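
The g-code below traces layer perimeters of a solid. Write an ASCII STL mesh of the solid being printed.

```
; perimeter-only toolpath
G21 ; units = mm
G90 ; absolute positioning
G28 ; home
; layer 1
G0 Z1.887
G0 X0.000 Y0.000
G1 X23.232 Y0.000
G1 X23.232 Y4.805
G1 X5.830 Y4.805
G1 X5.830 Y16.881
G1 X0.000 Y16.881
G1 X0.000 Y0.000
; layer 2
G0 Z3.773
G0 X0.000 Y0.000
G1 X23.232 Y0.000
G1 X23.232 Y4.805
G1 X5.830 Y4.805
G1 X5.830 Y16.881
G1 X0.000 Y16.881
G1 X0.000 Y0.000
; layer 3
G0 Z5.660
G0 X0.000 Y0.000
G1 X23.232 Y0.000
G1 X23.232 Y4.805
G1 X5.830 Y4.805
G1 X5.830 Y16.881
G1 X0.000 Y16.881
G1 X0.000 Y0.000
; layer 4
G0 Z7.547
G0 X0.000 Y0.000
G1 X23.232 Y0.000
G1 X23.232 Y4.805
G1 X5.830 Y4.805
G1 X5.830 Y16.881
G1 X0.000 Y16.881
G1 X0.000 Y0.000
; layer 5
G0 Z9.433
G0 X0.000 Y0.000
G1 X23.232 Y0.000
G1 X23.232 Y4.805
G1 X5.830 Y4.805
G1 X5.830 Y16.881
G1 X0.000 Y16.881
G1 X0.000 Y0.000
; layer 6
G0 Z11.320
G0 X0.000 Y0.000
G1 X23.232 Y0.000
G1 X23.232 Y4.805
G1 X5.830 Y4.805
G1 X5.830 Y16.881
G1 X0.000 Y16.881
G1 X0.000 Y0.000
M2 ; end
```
solid part
  facet normal 0.0000 0.0000 -1.0000
    outer loop
      vertex 23.232 4.805 0.000
      vertex 23.232 0.000 0.000
      vertex 0.000 0.000 0.000
    endloop
  endfacet
  facet normal 0.0000 0.0000 -1.0000
    outer loop
      vertex 5.830 4.805 0.000
      vertex 23.232 4.805 0.000
      vertex 0.000 0.000 0.000
    endloop
  endfacet
  facet normal 0.0000 0.0000 -1.0000
    outer loop
      vertex 5.830 16.881 0.000
      vertex 5.830 4.805 0.000
      vertex 0.000 0.000 0.000
    endloop
  endfacet
  facet normal 0.0000 0.0000 -1.0000
    outer loop
      vertex 0.000 16.881 0.000
      vertex 5.830 16.881 0.000
      vertex 0.000 0.000 0.000
    endloop
  endfacet
  facet normal 0.0000 0.0000 1.0000
    outer loop
      vertex 0.000 0.000 11.320
      vertex 23.232 0.000 11.320
      vertex 23.232 4.805 11.320
    endloop
  endfacet
  facet normal 0.0000 0.0000 1.0000
    outer loop
      vertex 0.000 0.000 11.320
      vertex 23.232 4.805 11.320
      vertex 5.830 4.805 11.320
    endloop
  endfacet
  facet normal 0.0000 0.0000 1.0000
    outer loop
      vertex 0.000 0.000 11.320
      vertex 5.830 4.805 11.320
      vertex 5.830 16.881 11.320
    endloop
  endfacet
  facet normal 0.0000 0.0000 1.0000
    outer loop
      vertex 0.000 0.000 11.320
      vertex 5.830 16.881 11.320
      vertex 0.000 16.881 11.320
    endloop
  endfacet
  facet normal 0.0000 -1.0000 0.0000
    outer loop
      vertex 0.000 0.000 0.000
      vertex 23.232 0.000 0.000
      vertex 23.232 0.000 11.320
    endloop
  endfacet
  facet normal 0.0000 -1.0000 0.0000
    outer loop
      vertex 0.000 0.000 0.000
      vertex 23.232 0.000 11.320
      vertex 0.000 0.000 11.320
    endloop
  endfacet
  facet normal 1.0000 0.0000 0.0000
    outer loop
      vertex 23.232 0.000 0.000
      vertex 23.232 4.805 0.000
      vertex 23.232 4.805 11.320
    endloop
  endfacet
  facet normal 1.0000 0.0000 0.0000
    outer loop
      vertex 23.232 0.000 0.000
      vertex 23.232 4.805 11.320
      vertex 23.232 0.000 11.320
    endloop
  endfacet
  facet normal 0.0000 1.0000 0.0000
    outer loop
      vertex 23.232 4.805 0.000
      vertex 5.830 4.805 0.000
      vertex 5.830 4.805 11.320
    endloop
  endfacet
  facet normal 0.0000 1.0000 0.0000
    outer loop
      vertex 23.232 4.805 0.000
      vertex 5.830 4.805 11.320
      vertex 23.232 4.805 11.320
    endloop
  endfacet
  facet normal 1.0000 0.0000 0.0000
    outer loop
      vertex 5.830 4.805 0.000
      vertex 5.830 16.881 0.000
      vertex 5.830 16.881 11.320
    endloop
  endfacet
  facet normal 1.0000 0.0000 0.0000
    outer loop
      vertex 5.830 4.805 0.000
      vertex 5.830 16.881 11.320
      vertex 5.830 4.805 11.320
    endloop
  endfacet
  facet normal 0.0000 1.0000 0.0000
    outer loop
      vertex 5.830 16.881 0.000
      vertex 0.000 16.881 0.000
      vertex 0.000 16.881 11.320
    endloop
  endfacet
  facet normal 0.0000 1.0000 0.0000
    outer loop
      vertex 5.830 16.881 0.000
      vertex 0.000 16.881 11.320
      vertex 5.830 16.881 11.320
    endloop
  endfacet
  facet normal -1.0000 0.0000 0.0000
    outer loop
      vertex 0.000 16.881 0.000
      vertex 0.000 0.000 0.000
      vertex 0.000 0.000 11.320
    endloop
  endfacet
  facet normal -1.0000 0.0000 0.0000
    outer loop
      vertex 0.000 16.881 0.000
      vertex 0.000 0.000 11.320
      vertex 0.000 16.881 11.320
    endloop
  endfacet
endsolid part

The G0 Z moves step by Δz≈1.887 mm. Every layer's G1 loop is the same polygon, so the solid is a straight extrusion of it from z=0 to z≈11.3. Closing with flat bottom and top caps and triangulating gives 20 facets — an L-shaped prism: outer 23.2 × 16.9 mm, arm thicknesses ≈ 4.8 mm (horizontal) and 5.83 mm (vertical), extruded 11.3 mm in z.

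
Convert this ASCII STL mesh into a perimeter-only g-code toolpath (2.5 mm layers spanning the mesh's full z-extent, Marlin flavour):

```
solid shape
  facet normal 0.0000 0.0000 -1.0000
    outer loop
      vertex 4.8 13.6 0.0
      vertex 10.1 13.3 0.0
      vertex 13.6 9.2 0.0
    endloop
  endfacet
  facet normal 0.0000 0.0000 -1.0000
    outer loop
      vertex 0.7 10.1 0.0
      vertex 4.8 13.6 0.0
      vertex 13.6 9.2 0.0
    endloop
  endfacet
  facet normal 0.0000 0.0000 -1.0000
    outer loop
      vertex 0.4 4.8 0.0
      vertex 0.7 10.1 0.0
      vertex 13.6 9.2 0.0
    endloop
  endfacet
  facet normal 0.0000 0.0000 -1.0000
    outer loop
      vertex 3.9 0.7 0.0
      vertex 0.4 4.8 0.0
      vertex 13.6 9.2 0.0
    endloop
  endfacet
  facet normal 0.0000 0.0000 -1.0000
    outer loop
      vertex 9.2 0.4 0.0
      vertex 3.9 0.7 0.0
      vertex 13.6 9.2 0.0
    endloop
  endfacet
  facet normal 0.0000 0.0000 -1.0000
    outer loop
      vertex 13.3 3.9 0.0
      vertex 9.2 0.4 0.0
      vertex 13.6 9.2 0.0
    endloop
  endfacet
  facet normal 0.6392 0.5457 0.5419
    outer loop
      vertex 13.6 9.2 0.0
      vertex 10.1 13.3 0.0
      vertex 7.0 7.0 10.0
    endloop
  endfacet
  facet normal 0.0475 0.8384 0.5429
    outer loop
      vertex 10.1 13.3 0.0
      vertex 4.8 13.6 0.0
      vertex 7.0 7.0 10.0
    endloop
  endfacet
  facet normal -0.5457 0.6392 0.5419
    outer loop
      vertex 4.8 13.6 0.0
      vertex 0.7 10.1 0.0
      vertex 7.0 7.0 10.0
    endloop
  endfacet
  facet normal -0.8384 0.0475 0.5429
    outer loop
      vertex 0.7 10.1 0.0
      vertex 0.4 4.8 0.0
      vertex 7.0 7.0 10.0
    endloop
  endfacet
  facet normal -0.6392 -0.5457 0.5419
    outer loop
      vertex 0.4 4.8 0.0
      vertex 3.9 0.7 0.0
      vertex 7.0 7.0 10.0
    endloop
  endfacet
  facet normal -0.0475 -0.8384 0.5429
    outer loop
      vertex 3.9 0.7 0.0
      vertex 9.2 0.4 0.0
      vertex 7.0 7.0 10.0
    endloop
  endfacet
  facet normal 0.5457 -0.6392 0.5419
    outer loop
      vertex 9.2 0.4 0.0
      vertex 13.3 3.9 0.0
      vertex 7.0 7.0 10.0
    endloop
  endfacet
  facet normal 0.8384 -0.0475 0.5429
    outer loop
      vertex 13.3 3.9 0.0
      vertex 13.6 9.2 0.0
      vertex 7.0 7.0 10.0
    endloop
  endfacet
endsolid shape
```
; perimeter-only toolpath
G21 ; units = mm
G90 ; absolute positioning
G28 ; home
; layer 1
G0 Z2.5
G0 X11.9 Y8.6
G1 X9.3 Y11.7
G1 X5.3 Y11.9
G1 X2.3 Y9.3
G1 X2.0 Y5.3
G1 X4.7 Y2.3
G1 X8.6 Y2.0
G1 X11.7 Y4.7
G1 X11.9 Y8.6
; layer 2
G0 Z5.0
G0 X10.3 Y8.1
G1 X8.6 Y10.2
G1 X5.9 Y10.3
G1 X3.9 Y8.6
G1 X3.7 Y5.9
G1 X5.5 Y3.9
G1 X8.1 Y3.7
G1 X10.2 Y5.5
G1 X10.3 Y8.1
; layer 3
G0 Z7.5
G0 X8.7 Y7.5
G1 X7.8 Y8.6
G1 X6.5 Y8.7
G1 X5.4 Y7.8
G1 X5.3 Y6.5
G1 X6.2 Y5.4
G1 X7.5 Y5.3
G1 X8.6 Y6.2
G1 X8.7 Y7.5
M2 ; end

The solid is a regular 8-sided pyramid, base circumscribed radius ≈ 7 mm, apex at z ≈ 10 mm. Slicing at Δz = 2.5 mm — 4 equal slices spanning the solid's height, so layer i sits at z = i·h/4 — gives 3 non-empty perimeters. Each is a 8-segment closed polygon; G0 lifts to the layer z and rapids to the start vertex, then G1 traces the edges. The cross-section shrinks linearly with z (the slice at the apex is degenerate and omitted).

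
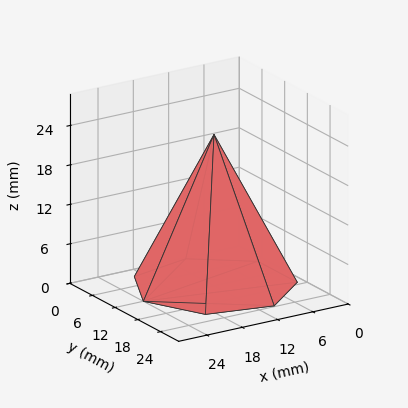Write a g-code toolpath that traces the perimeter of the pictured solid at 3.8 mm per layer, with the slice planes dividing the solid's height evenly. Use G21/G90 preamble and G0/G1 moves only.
Reading the render: the shape is a regular 7-sided pyramid, base circumscribed radius ≈ 12 mm, apex at z ≈ 23 mm (dimensions read to the nearest mm from the axis ticks). For the g-code, the solid's height is divided into equal slices at the stated Δz and each level perimeter traced with G1 moves after a G0 lift.

; perimeter-only toolpath
G21 ; units = mm
G90 ; absolute positioning
G28 ; home
; layer 1
G0 Z3.8
G0 X22.0 Y12.0
G1 X18.2 Y19.8
G1 X9.8 Y21.7
G1 X3.0 Y16.3
G1 X3.0 Y7.7
G1 X9.8 Y2.3
G1 X18.2 Y4.2
G1 X22.0 Y12.0
; layer 2
G0 Z7.7
G0 X20.0 Y12.0
G1 X17.0 Y18.3
G1 X10.2 Y19.8
G1 X4.8 Y15.5
G1 X4.8 Y8.5
G1 X10.2 Y4.2
G1 X17.0 Y5.7
G1 X20.0 Y12.0
; layer 3
G0 Z11.5
G0 X18.0 Y12.0
G1 X15.8 Y16.7
G1 X10.7 Y17.9
G1 X6.6 Y14.6
G1 X6.6 Y9.4
G1 X10.7 Y6.2
G1 X15.8 Y7.3
G1 X18.0 Y12.0
; layer 4
G0 Z15.3
G0 X16.0 Y12.0
G1 X14.5 Y15.1
G1 X11.1 Y15.9
G1 X8.4 Y13.7
G1 X8.4 Y10.3
G1 X11.1 Y8.1
G1 X14.5 Y8.9
G1 X16.0 Y12.0
; layer 5
G0 Z19.2
G0 X14.0 Y12.0
G1 X13.2 Y13.6
G1 X11.6 Y13.9
G1 X10.2 Y12.9
G1 X10.2 Y11.1
G1 X11.6 Y10.1
G1 X13.2 Y10.4
G1 X14.0 Y12.0
M2 ; end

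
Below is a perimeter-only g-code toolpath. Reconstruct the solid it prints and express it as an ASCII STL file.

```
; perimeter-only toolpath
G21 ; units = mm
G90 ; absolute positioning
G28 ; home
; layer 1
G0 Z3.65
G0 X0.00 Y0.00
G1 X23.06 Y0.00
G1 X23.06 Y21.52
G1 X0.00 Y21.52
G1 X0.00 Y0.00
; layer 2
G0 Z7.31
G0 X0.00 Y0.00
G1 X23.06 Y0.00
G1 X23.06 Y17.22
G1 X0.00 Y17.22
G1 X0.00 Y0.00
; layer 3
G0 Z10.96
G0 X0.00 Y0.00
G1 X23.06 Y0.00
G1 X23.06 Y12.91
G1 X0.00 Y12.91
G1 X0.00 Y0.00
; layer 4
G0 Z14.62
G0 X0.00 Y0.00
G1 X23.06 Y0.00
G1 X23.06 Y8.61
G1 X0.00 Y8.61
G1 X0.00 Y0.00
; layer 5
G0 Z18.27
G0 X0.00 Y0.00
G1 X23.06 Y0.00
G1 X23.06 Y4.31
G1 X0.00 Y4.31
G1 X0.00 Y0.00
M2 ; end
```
solid part
  facet normal 0.0000 0.0000 -1.0000
    outer loop
      vertex 23.06 25.83 0.00
      vertex 23.06 0.00 0.00
      vertex 0.00 0.00 0.00
    endloop
  endfacet
  facet normal 0.0000 0.0000 -1.0000
    outer loop
      vertex 0.00 25.83 0.00
      vertex 23.06 25.83 0.00
      vertex 0.00 0.00 0.00
    endloop
  endfacet
  facet normal 0.0000 -1.0000 0.0000
    outer loop
      vertex 0.00 0.00 0.00
      vertex 23.06 0.00 0.00
      vertex 23.06 0.00 21.93
    endloop
  endfacet
  facet normal 0.0000 -1.0000 0.0000
    outer loop
      vertex 0.00 0.00 0.00
      vertex 23.06 0.00 21.93
      vertex 0.00 0.00 21.93
    endloop
  endfacet
  facet normal 0.0000 0.6472 0.7623
    outer loop
      vertex 0.00 0.00 21.93
      vertex 23.06 0.00 21.93
      vertex 23.06 25.83 0.00
    endloop
  endfacet
  facet normal 0.0000 0.6472 0.7623
    outer loop
      vertex 0.00 0.00 21.93
      vertex 23.06 25.83 0.00
      vertex 0.00 25.83 0.00
    endloop
  endfacet
  facet normal -1.0000 0.0000 0.0000
    outer loop
      vertex 0.00 0.00 21.93
      vertex 0.00 25.83 0.00
      vertex 0.00 0.00 0.00
    endloop
  endfacet
  facet normal 1.0000 0.0000 0.0000
    outer loop
      vertex 23.06 0.00 0.00
      vertex 23.06 25.83 0.00
      vertex 23.06 0.00 21.93
    endloop
  endfacet
endsolid part

The G0 Z moves step by Δz≈3.65 mm. The G1 loops shrink linearly with z, so the solid tapers from its base footprint up to z≈21.9. Closing with a flat bottom cap and the tapered top and triangulating gives 8 facets — a wedge (ramp): 23.1 × 25.8 mm base, rising to 21.9 mm along the y=0 edge and sloping linearly to z=0 at y=25.8.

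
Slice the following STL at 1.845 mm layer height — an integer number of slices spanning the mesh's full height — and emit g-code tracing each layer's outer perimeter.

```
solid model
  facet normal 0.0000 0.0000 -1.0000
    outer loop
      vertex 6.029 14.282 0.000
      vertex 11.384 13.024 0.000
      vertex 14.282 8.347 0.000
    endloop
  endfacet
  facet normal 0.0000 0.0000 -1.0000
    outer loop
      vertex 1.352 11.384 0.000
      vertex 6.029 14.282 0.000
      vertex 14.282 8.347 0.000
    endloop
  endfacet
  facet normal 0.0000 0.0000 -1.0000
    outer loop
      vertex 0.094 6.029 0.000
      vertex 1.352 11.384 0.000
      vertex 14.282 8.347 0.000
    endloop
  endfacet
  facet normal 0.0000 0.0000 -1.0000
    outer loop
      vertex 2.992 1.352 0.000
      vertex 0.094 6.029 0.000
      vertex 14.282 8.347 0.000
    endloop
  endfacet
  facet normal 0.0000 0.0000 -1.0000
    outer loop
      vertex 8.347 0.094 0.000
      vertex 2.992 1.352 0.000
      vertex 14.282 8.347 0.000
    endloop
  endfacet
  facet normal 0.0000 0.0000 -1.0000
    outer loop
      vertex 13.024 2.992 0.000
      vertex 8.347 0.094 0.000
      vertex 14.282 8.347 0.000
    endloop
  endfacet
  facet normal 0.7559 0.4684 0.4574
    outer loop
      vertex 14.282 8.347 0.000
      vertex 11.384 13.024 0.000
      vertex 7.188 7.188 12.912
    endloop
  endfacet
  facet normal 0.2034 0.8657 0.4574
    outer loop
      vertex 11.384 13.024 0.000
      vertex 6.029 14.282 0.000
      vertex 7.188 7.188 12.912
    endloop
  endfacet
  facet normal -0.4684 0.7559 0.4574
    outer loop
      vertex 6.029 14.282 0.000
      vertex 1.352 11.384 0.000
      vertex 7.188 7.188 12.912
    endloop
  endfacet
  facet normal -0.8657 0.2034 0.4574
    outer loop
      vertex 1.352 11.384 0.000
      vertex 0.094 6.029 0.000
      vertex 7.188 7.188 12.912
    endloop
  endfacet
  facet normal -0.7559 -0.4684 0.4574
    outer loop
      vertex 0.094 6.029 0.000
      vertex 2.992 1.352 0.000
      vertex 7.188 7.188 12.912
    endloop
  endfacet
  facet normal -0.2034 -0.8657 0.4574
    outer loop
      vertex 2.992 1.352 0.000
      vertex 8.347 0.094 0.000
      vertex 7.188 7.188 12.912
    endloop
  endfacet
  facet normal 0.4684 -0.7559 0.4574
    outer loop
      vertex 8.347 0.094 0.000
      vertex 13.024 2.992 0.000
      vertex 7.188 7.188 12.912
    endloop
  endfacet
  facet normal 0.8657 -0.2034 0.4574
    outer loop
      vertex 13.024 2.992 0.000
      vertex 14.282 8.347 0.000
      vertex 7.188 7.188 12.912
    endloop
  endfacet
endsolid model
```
; perimeter-only toolpath
G21 ; units = mm
G90 ; absolute positioning
G28 ; home
; layer 1
G0 Z1.845
G0 X13.269 Y8.181
G1 X10.785 Y12.190
G1 X6.195 Y13.269
G1 X2.186 Y10.785
G1 X1.107 Y6.195
G1 X3.591 Y2.186
G1 X8.181 Y1.107
G1 X12.190 Y3.591
G1 X13.269 Y8.181
; layer 2
G0 Z3.689
G0 X12.255 Y8.016
G1 X10.185 Y11.357
G1 X6.360 Y12.255
G1 X3.019 Y10.185
G1 X2.121 Y6.360
G1 X4.191 Y3.019
G1 X8.016 Y2.121
G1 X11.357 Y4.191
G1 X12.255 Y8.016
; layer 3
G0 Z5.534
G0 X11.242 Y7.850
G1 X9.586 Y10.523
G1 X6.526 Y11.242
G1 X3.853 Y9.586
G1 X3.134 Y6.526
G1 X4.790 Y3.853
G1 X7.850 Y3.134
G1 X10.523 Y4.790
G1 X11.242 Y7.850
; layer 4
G0 Z7.378
G0 X10.228 Y7.685
G1 X8.986 Y9.689
G1 X6.691 Y10.228
G1 X4.687 Y8.986
G1 X4.148 Y6.691
G1 X5.390 Y4.687
G1 X7.685 Y4.148
G1 X9.689 Y5.390
G1 X10.228 Y7.685
; layer 5
G0 Z9.223
G0 X9.215 Y7.519
G1 X8.387 Y8.855
G1 X6.857 Y9.215
G1 X5.521 Y8.387
G1 X5.161 Y6.857
G1 X5.989 Y5.521
G1 X7.519 Y5.161
G1 X8.855 Y5.989
G1 X9.215 Y7.519
; layer 6
G0 Z11.067
G0 X8.201 Y7.354
G1 X7.787 Y8.022
G1 X7.022 Y8.201
G1 X6.354 Y7.787
G1 X6.175 Y7.022
G1 X6.589 Y6.354
G1 X7.354 Y6.175
G1 X8.022 Y6.589
G1 X8.201 Y7.354
M2 ; end

The solid is a regular 8-sided pyramid, base circumscribed radius ≈ 7.19 mm, apex at z ≈ 12.9 mm. Slicing at Δz = 1.845 mm — 7 equal slices spanning the solid's height, so layer i sits at z = i·h/7 — gives 6 non-empty perimeters. Each is a 8-segment closed polygon; G0 lifts to the layer z and rapids to the start vertex, then G1 traces the edges. The cross-section shrinks linearly with z (the slice at the apex is degenerate and omitted).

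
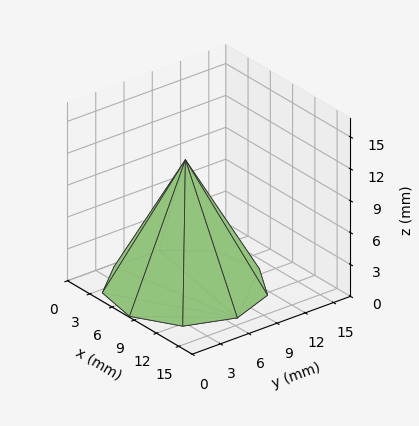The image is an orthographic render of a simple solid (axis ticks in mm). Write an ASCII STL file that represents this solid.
Reading the render: the shape is a regular 9-sided pyramid, base circumscribed radius ≈ 7 mm, apex at z ≈ 12 mm (dimensions read to the nearest mm from the axis ticks). For the STL, each face is triangulated and given an outward normal.

solid part
  facet normal 0.0000 0.0000 -1.0000
    outer loop
      vertex 8.22 13.89 0.00
      vertex 12.36 11.50 0.00
      vertex 14.00 7.00 0.00
    endloop
  endfacet
  facet normal 0.0000 0.0000 -1.0000
    outer loop
      vertex 3.50 13.06 0.00
      vertex 8.22 13.89 0.00
      vertex 14.00 7.00 0.00
    endloop
  endfacet
  facet normal 0.0000 0.0000 -1.0000
    outer loop
      vertex 0.42 9.39 0.00
      vertex 3.50 13.06 0.00
      vertex 14.00 7.00 0.00
    endloop
  endfacet
  facet normal 0.0000 0.0000 -1.0000
    outer loop
      vertex 0.42 4.61 0.00
      vertex 0.42 9.39 0.00
      vertex 14.00 7.00 0.00
    endloop
  endfacet
  facet normal 0.0000 0.0000 -1.0000
    outer loop
      vertex 3.50 0.94 0.00
      vertex 0.42 4.61 0.00
      vertex 14.00 7.00 0.00
    endloop
  endfacet
  facet normal 0.0000 0.0000 -1.0000
    outer loop
      vertex 8.22 0.11 0.00
      vertex 3.50 0.94 0.00
      vertex 14.00 7.00 0.00
    endloop
  endfacet
  facet normal 0.0000 0.0000 -1.0000
    outer loop
      vertex 12.36 2.50 0.00
      vertex 8.22 0.11 0.00
      vertex 14.00 7.00 0.00
    endloop
  endfacet
  facet normal 0.8239 0.3003 0.4806
    outer loop
      vertex 14.00 7.00 0.00
      vertex 12.36 11.50 0.00
      vertex 7.00 7.00 12.00
    endloop
  endfacet
  facet normal 0.4384 0.7595 0.4806
    outer loop
      vertex 12.36 11.50 0.00
      vertex 8.22 13.89 0.00
      vertex 7.00 7.00 12.00
    endloop
  endfacet
  facet normal -0.1519 0.8637 0.4805
    outer loop
      vertex 8.22 13.89 0.00
      vertex 3.50 13.06 0.00
      vertex 7.00 7.00 12.00
    endloop
  endfacet
  facet normal -0.6717 0.5637 0.4806
    outer loop
      vertex 3.50 13.06 0.00
      vertex 0.42 9.39 0.00
      vertex 7.00 7.00 12.00
    endloop
  endfacet
  facet normal -0.8768 0.0000 0.4808
    outer loop
      vertex 0.42 9.39 0.00
      vertex 0.42 4.61 0.00
      vertex 7.00 7.00 12.00
    endloop
  endfacet
  facet normal -0.6717 -0.5637 0.4806
    outer loop
      vertex 0.42 4.61 0.00
      vertex 3.50 0.94 0.00
      vertex 7.00 7.00 12.00
    endloop
  endfacet
  facet normal -0.1519 -0.8637 0.4805
    outer loop
      vertex 3.50 0.94 0.00
      vertex 8.22 0.11 0.00
      vertex 7.00 7.00 12.00
    endloop
  endfacet
  facet normal 0.4384 -0.7595 0.4806
    outer loop
      vertex 8.22 0.11 0.00
      vertex 12.36 2.50 0.00
      vertex 7.00 7.00 12.00
    endloop
  endfacet
  facet normal 0.8239 -0.3003 0.4806
    outer loop
      vertex 12.36 2.50 0.00
      vertex 14.00 7.00 0.00
      vertex 7.00 7.00 12.00
    endloop
  endfacet
endsolid part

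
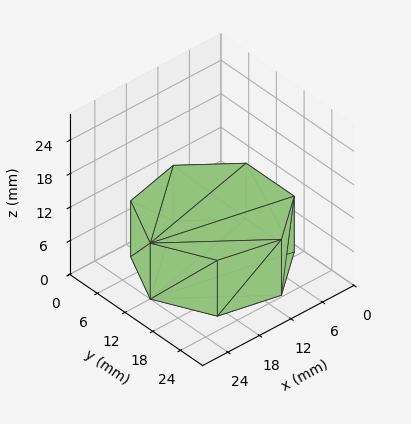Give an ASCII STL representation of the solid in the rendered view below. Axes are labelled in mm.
Reading the render: the shape is a regular 7-sided prism (a cylinder approximated with 7 flat sides), circumscribed radius ≈ 12 mm, height ≈ 10 mm (dimensions read to the nearest mm from the axis ticks). For the STL, each face is triangulated and given an outward normal.

solid part
  facet normal 0.0000 0.0000 -1.0000
    outer loop
      vertex 9.330 23.699 0.000
      vertex 19.482 21.382 0.000
      vertex 24.000 12.000 0.000
    endloop
  endfacet
  facet normal 0.0000 0.0000 -1.0000
    outer loop
      vertex 1.188 17.207 0.000
      vertex 9.330 23.699 0.000
      vertex 24.000 12.000 0.000
    endloop
  endfacet
  facet normal 0.0000 0.0000 -1.0000
    outer loop
      vertex 1.188 6.793 0.000
      vertex 1.188 17.207 0.000
      vertex 24.000 12.000 0.000
    endloop
  endfacet
  facet normal 0.0000 0.0000 -1.0000
    outer loop
      vertex 9.330 0.301 0.000
      vertex 1.188 6.793 0.000
      vertex 24.000 12.000 0.000
    endloop
  endfacet
  facet normal 0.0000 0.0000 -1.0000
    outer loop
      vertex 19.482 2.618 0.000
      vertex 9.330 0.301 0.000
      vertex 24.000 12.000 0.000
    endloop
  endfacet
  facet normal 0.0000 0.0000 1.0000
    outer loop
      vertex 24.000 12.000 10.000
      vertex 19.482 21.382 10.000
      vertex 9.330 23.699 10.000
    endloop
  endfacet
  facet normal 0.0000 0.0000 1.0000
    outer loop
      vertex 24.000 12.000 10.000
      vertex 9.330 23.699 10.000
      vertex 1.188 17.207 10.000
    endloop
  endfacet
  facet normal 0.0000 0.0000 1.0000
    outer loop
      vertex 24.000 12.000 10.000
      vertex 1.188 17.207 10.000
      vertex 1.188 6.793 10.000
    endloop
  endfacet
  facet normal 0.0000 0.0000 1.0000
    outer loop
      vertex 24.000 12.000 10.000
      vertex 1.188 6.793 10.000
      vertex 9.330 0.301 10.000
    endloop
  endfacet
  facet normal 0.0000 0.0000 1.0000
    outer loop
      vertex 24.000 12.000 10.000
      vertex 9.330 0.301 10.000
      vertex 19.482 2.618 10.000
    endloop
  endfacet
  facet normal 0.9010 0.4339 0.0000
    outer loop
      vertex 24.000 12.000 0.000
      vertex 19.482 21.382 0.000
      vertex 19.482 21.382 10.000
    endloop
  endfacet
  facet normal 0.9010 0.4339 0.0000
    outer loop
      vertex 24.000 12.000 0.000
      vertex 19.482 21.382 10.000
      vertex 24.000 12.000 10.000
    endloop
  endfacet
  facet normal 0.2225 0.9749 0.0000
    outer loop
      vertex 19.482 21.382 0.000
      vertex 9.330 23.699 0.000
      vertex 9.330 23.699 10.000
    endloop
  endfacet
  facet normal 0.2225 0.9749 0.0000
    outer loop
      vertex 19.482 21.382 0.000
      vertex 9.330 23.699 10.000
      vertex 19.482 21.382 10.000
    endloop
  endfacet
  facet normal -0.6234 0.7819 0.0000
    outer loop
      vertex 9.330 23.699 0.000
      vertex 1.188 17.207 0.000
      vertex 1.188 17.207 10.000
    endloop
  endfacet
  facet normal -0.6234 0.7819 0.0000
    outer loop
      vertex 9.330 23.699 0.000
      vertex 1.188 17.207 10.000
      vertex 9.330 23.699 10.000
    endloop
  endfacet
  facet normal -1.0000 0.0000 0.0000
    outer loop
      vertex 1.188 17.207 0.000
      vertex 1.188 6.793 0.000
      vertex 1.188 6.793 10.000
    endloop
  endfacet
  facet normal -1.0000 0.0000 0.0000
    outer loop
      vertex 1.188 17.207 0.000
      vertex 1.188 6.793 10.000
      vertex 1.188 17.207 10.000
    endloop
  endfacet
  facet normal -0.6234 -0.7819 0.0000
    outer loop
      vertex 1.188 6.793 0.000
      vertex 9.330 0.301 0.000
      vertex 9.330 0.301 10.000
    endloop
  endfacet
  facet normal -0.6234 -0.7819 0.0000
    outer loop
      vertex 1.188 6.793 0.000
      vertex 9.330 0.301 10.000
      vertex 1.188 6.793 10.000
    endloop
  endfacet
  facet normal 0.2225 -0.9749 0.0000
    outer loop
      vertex 9.330 0.301 0.000
      vertex 19.482 2.618 0.000
      vertex 19.482 2.618 10.000
    endloop
  endfacet
  facet normal 0.2225 -0.9749 0.0000
    outer loop
      vertex 9.330 0.301 0.000
      vertex 19.482 2.618 10.000
      vertex 9.330 0.301 10.000
    endloop
  endfacet
  facet normal 0.9010 -0.4339 0.0000
    outer loop
      vertex 19.482 2.618 0.000
      vertex 24.000 12.000 0.000
      vertex 24.000 12.000 10.000
    endloop
  endfacet
  facet normal 0.9010 -0.4339 0.0000
    outer loop
      vertex 19.482 2.618 0.000
      vertex 24.000 12.000 10.000
      vertex 19.482 2.618 10.000
    endloop
  endfacet
endsolid part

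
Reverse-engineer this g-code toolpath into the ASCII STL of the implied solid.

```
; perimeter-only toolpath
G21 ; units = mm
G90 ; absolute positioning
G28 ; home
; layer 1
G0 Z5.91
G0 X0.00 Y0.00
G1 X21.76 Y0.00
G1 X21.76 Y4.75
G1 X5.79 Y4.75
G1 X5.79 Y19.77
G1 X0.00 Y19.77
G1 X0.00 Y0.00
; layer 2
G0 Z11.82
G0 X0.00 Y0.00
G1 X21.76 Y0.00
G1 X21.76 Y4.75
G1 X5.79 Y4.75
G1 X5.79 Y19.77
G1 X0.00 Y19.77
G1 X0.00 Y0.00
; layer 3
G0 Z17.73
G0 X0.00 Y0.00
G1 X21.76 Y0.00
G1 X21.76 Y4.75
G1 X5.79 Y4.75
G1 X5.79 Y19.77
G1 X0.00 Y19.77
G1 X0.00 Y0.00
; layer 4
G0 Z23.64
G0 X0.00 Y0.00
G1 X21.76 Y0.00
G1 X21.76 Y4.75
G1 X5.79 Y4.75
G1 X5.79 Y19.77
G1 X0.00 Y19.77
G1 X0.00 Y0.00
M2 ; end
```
solid part
  facet normal 0.0000 0.0000 -1.0000
    outer loop
      vertex 21.76 4.75 0.00
      vertex 21.76 0.00 0.00
      vertex 0.00 0.00 0.00
    endloop
  endfacet
  facet normal 0.0000 0.0000 -1.0000
    outer loop
      vertex 5.79 4.75 0.00
      vertex 21.76 4.75 0.00
      vertex 0.00 0.00 0.00
    endloop
  endfacet
  facet normal 0.0000 0.0000 -1.0000
    outer loop
      vertex 5.79 19.77 0.00
      vertex 5.79 4.75 0.00
      vertex 0.00 0.00 0.00
    endloop
  endfacet
  facet normal 0.0000 0.0000 -1.0000
    outer loop
      vertex 0.00 19.77 0.00
      vertex 5.79 19.77 0.00
      vertex 0.00 0.00 0.00
    endloop
  endfacet
  facet normal 0.0000 0.0000 1.0000
    outer loop
      vertex 0.00 0.00 23.64
      vertex 21.76 0.00 23.64
      vertex 21.76 4.75 23.64
    endloop
  endfacet
  facet normal 0.0000 0.0000 1.0000
    outer loop
      vertex 0.00 0.00 23.64
      vertex 21.76 4.75 23.64
      vertex 5.79 4.75 23.64
    endloop
  endfacet
  facet normal 0.0000 0.0000 1.0000
    outer loop
      vertex 0.00 0.00 23.64
      vertex 5.79 4.75 23.64
      vertex 5.79 19.77 23.64
    endloop
  endfacet
  facet normal 0.0000 0.0000 1.0000
    outer loop
      vertex 0.00 0.00 23.64
      vertex 5.79 19.77 23.64
      vertex 0.00 19.77 23.64
    endloop
  endfacet
  facet normal 0.0000 -1.0000 0.0000
    outer loop
      vertex 0.00 0.00 0.00
      vertex 21.76 0.00 0.00
      vertex 21.76 0.00 23.64
    endloop
  endfacet
  facet normal 0.0000 -1.0000 0.0000
    outer loop
      vertex 0.00 0.00 0.00
      vertex 21.76 0.00 23.64
      vertex 0.00 0.00 23.64
    endloop
  endfacet
  facet normal 1.0000 0.0000 0.0000
    outer loop
      vertex 21.76 0.00 0.00
      vertex 21.76 4.75 0.00
      vertex 21.76 4.75 23.64
    endloop
  endfacet
  facet normal 1.0000 0.0000 0.0000
    outer loop
      vertex 21.76 0.00 0.00
      vertex 21.76 4.75 23.64
      vertex 21.76 0.00 23.64
    endloop
  endfacet
  facet normal 0.0000 1.0000 0.0000
    outer loop
      vertex 21.76 4.75 0.00
      vertex 5.79 4.75 0.00
      vertex 5.79 4.75 23.64
    endloop
  endfacet
  facet normal 0.0000 1.0000 0.0000
    outer loop
      vertex 21.76 4.75 0.00
      vertex 5.79 4.75 23.64
      vertex 21.76 4.75 23.64
    endloop
  endfacet
  facet normal 1.0000 0.0000 0.0000
    outer loop
      vertex 5.79 4.75 0.00
      vertex 5.79 19.77 0.00
      vertex 5.79 19.77 23.64
    endloop
  endfacet
  facet normal 1.0000 0.0000 0.0000
    outer loop
      vertex 5.79 4.75 0.00
      vertex 5.79 19.77 23.64
      vertex 5.79 4.75 23.64
    endloop
  endfacet
  facet normal 0.0000 1.0000 0.0000
    outer loop
      vertex 5.79 19.77 0.00
      vertex 0.00 19.77 0.00
      vertex 0.00 19.77 23.64
    endloop
  endfacet
  facet normal 0.0000 1.0000 0.0000
    outer loop
      vertex 5.79 19.77 0.00
      vertex 0.00 19.77 23.64
      vertex 5.79 19.77 23.64
    endloop
  endfacet
  facet normal -1.0000 0.0000 0.0000
    outer loop
      vertex 0.00 19.77 0.00
      vertex 0.00 0.00 0.00
      vertex 0.00 0.00 23.64
    endloop
  endfacet
  facet normal -1.0000 0.0000 0.0000
    outer loop
      vertex 0.00 19.77 0.00
      vertex 0.00 0.00 23.64
      vertex 0.00 19.77 23.64
    endloop
  endfacet
endsolid part

The G0 Z moves step by Δz≈5.91 mm. Every layer's G1 loop is the same polygon, so the solid is a straight extrusion of it from z=0 to z≈23.6. Closing with flat bottom and top caps and triangulating gives 20 facets — an L-shaped prism: outer 21.8 × 19.8 mm, arm thicknesses ≈ 4.75 mm (horizontal) and 5.79 mm (vertical), extruded 23.6 mm in z.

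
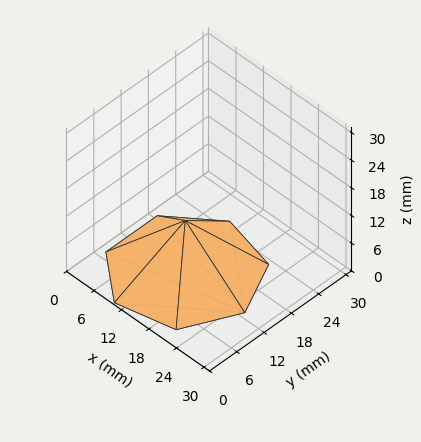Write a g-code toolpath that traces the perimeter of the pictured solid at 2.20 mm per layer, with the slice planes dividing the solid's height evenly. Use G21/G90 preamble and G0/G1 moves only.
Reading the render: the shape is a regular 7-sided pyramid, base circumscribed radius ≈ 13 mm, apex at z ≈ 11 mm (dimensions read to the nearest mm from the axis ticks). For the g-code, the solid's height is divided into equal slices at the stated Δz and each level perimeter traced with G1 moves after a G0 lift.

; perimeter-only toolpath
G21 ; units = mm
G90 ; absolute positioning
G28 ; home
; layer 1
G0 Z2.20
G0 X23.40 Y13.00
G1 X19.49 Y21.13
G1 X10.69 Y23.14
G1 X3.63 Y17.51
G1 X3.63 Y8.49
G1 X10.69 Y2.86
G1 X19.49 Y4.87
G1 X23.40 Y13.00
; layer 2
G0 Z4.40
G0 X20.80 Y13.00
G1 X17.87 Y19.10
G1 X11.27 Y20.60
G1 X5.97 Y16.38
G1 X5.97 Y9.62
G1 X11.27 Y5.40
G1 X17.87 Y6.90
G1 X20.80 Y13.00
; layer 3
G0 Z6.60
G0 X18.20 Y13.00
G1 X16.24 Y17.06
G1 X11.84 Y18.07
G1 X8.32 Y15.26
G1 X8.32 Y10.74
G1 X11.84 Y7.93
G1 X16.24 Y8.94
G1 X18.20 Y13.00
; layer 4
G0 Z8.80
G0 X15.60 Y13.00
G1 X14.62 Y15.03
G1 X12.42 Y15.53
G1 X10.66 Y14.13
G1 X10.66 Y11.87
G1 X12.42 Y10.47
G1 X14.62 Y10.97
G1 X15.60 Y13.00
M2 ; end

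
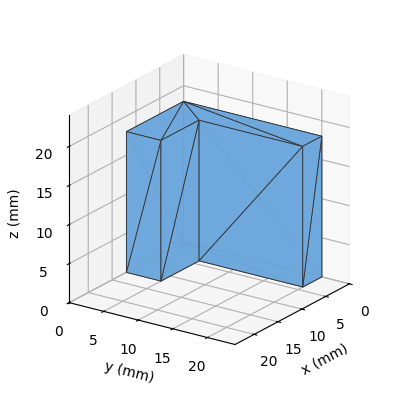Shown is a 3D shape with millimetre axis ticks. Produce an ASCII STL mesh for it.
Reading the render: the shape is an L-shaped prism: outer 12 × 20 mm, arm thicknesses ≈ 5 mm (horizontal) and 4 mm (vertical), extruded 18 mm in z (dimensions read to the nearest mm from the axis ticks). For the STL, each face is triangulated and given an outward normal.

solid part
  facet normal 0.0000 0.0000 -1.0000
    outer loop
      vertex 12.00 5.00 0.00
      vertex 12.00 0.00 0.00
      vertex 0.00 0.00 0.00
    endloop
  endfacet
  facet normal 0.0000 0.0000 -1.0000
    outer loop
      vertex 4.00 5.00 0.00
      vertex 12.00 5.00 0.00
      vertex 0.00 0.00 0.00
    endloop
  endfacet
  facet normal 0.0000 0.0000 -1.0000
    outer loop
      vertex 4.00 20.00 0.00
      vertex 4.00 5.00 0.00
      vertex 0.00 0.00 0.00
    endloop
  endfacet
  facet normal 0.0000 0.0000 -1.0000
    outer loop
      vertex 0.00 20.00 0.00
      vertex 4.00 20.00 0.00
      vertex 0.00 0.00 0.00
    endloop
  endfacet
  facet normal 0.0000 0.0000 1.0000
    outer loop
      vertex 0.00 0.00 18.00
      vertex 12.00 0.00 18.00
      vertex 12.00 5.00 18.00
    endloop
  endfacet
  facet normal 0.0000 0.0000 1.0000
    outer loop
      vertex 0.00 0.00 18.00
      vertex 12.00 5.00 18.00
      vertex 4.00 5.00 18.00
    endloop
  endfacet
  facet normal 0.0000 0.0000 1.0000
    outer loop
      vertex 0.00 0.00 18.00
      vertex 4.00 5.00 18.00
      vertex 4.00 20.00 18.00
    endloop
  endfacet
  facet normal 0.0000 0.0000 1.0000
    outer loop
      vertex 0.00 0.00 18.00
      vertex 4.00 20.00 18.00
      vertex 0.00 20.00 18.00
    endloop
  endfacet
  facet normal 0.0000 -1.0000 0.0000
    outer loop
      vertex 0.00 0.00 0.00
      vertex 12.00 0.00 0.00
      vertex 12.00 0.00 18.00
    endloop
  endfacet
  facet normal 0.0000 -1.0000 0.0000
    outer loop
      vertex 0.00 0.00 0.00
      vertex 12.00 0.00 18.00
      vertex 0.00 0.00 18.00
    endloop
  endfacet
  facet normal 1.0000 0.0000 0.0000
    outer loop
      vertex 12.00 0.00 0.00
      vertex 12.00 5.00 0.00
      vertex 12.00 5.00 18.00
    endloop
  endfacet
  facet normal 1.0000 0.0000 0.0000
    outer loop
      vertex 12.00 0.00 0.00
      vertex 12.00 5.00 18.00
      vertex 12.00 0.00 18.00
    endloop
  endfacet
  facet normal 0.0000 1.0000 0.0000
    outer loop
      vertex 12.00 5.00 0.00
      vertex 4.00 5.00 0.00
      vertex 4.00 5.00 18.00
    endloop
  endfacet
  facet normal 0.0000 1.0000 0.0000
    outer loop
      vertex 12.00 5.00 0.00
      vertex 4.00 5.00 18.00
      vertex 12.00 5.00 18.00
    endloop
  endfacet
  facet normal 1.0000 0.0000 0.0000
    outer loop
      vertex 4.00 5.00 0.00
      vertex 4.00 20.00 0.00
      vertex 4.00 20.00 18.00
    endloop
  endfacet
  facet normal 1.0000 0.0000 0.0000
    outer loop
      vertex 4.00 5.00 0.00
      vertex 4.00 20.00 18.00
      vertex 4.00 5.00 18.00
    endloop
  endfacet
  facet normal 0.0000 1.0000 0.0000
    outer loop
      vertex 4.00 20.00 0.00
      vertex 0.00 20.00 0.00
      vertex 0.00 20.00 18.00
    endloop
  endfacet
  facet normal 0.0000 1.0000 0.0000
    outer loop
      vertex 4.00 20.00 0.00
      vertex 0.00 20.00 18.00
      vertex 4.00 20.00 18.00
    endloop
  endfacet
  facet normal -1.0000 0.0000 0.0000
    outer loop
      vertex 0.00 20.00 0.00
      vertex 0.00 0.00 0.00
      vertex 0.00 0.00 18.00
    endloop
  endfacet
  facet normal -1.0000 0.0000 0.0000
    outer loop
      vertex 0.00 20.00 0.00
      vertex 0.00 0.00 18.00
      vertex 0.00 20.00 18.00
    endloop
  endfacet
endsolid part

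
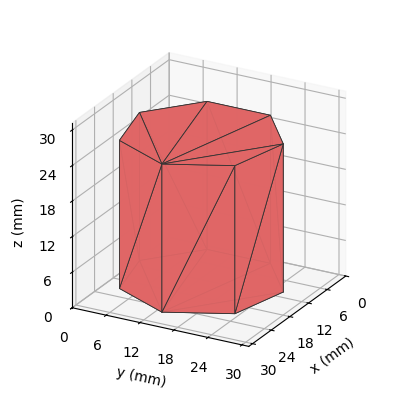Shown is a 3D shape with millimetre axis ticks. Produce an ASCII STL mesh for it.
Reading the render: the shape is a regular 7-sided prism (a cylinder approximated with 7 flat sides), circumscribed radius ≈ 13 mm, height ≈ 25 mm (dimensions read to the nearest mm from the axis ticks). For the STL, each face is triangulated and given an outward normal.

solid part
  facet normal 0.0000 0.0000 -1.0000
    outer loop
      vertex 10.1 25.7 0.0
      vertex 21.1 23.2 0.0
      vertex 26.0 13.0 0.0
    endloop
  endfacet
  facet normal 0.0000 0.0000 -1.0000
    outer loop
      vertex 1.3 18.6 0.0
      vertex 10.1 25.7 0.0
      vertex 26.0 13.0 0.0
    endloop
  endfacet
  facet normal 0.0000 0.0000 -1.0000
    outer loop
      vertex 1.3 7.4 0.0
      vertex 1.3 18.6 0.0
      vertex 26.0 13.0 0.0
    endloop
  endfacet
  facet normal 0.0000 0.0000 -1.0000
    outer loop
      vertex 10.1 0.3 0.0
      vertex 1.3 7.4 0.0
      vertex 26.0 13.0 0.0
    endloop
  endfacet
  facet normal 0.0000 0.0000 -1.0000
    outer loop
      vertex 21.1 2.8 0.0
      vertex 10.1 0.3 0.0
      vertex 26.0 13.0 0.0
    endloop
  endfacet
  facet normal 0.0000 0.0000 1.0000
    outer loop
      vertex 26.0 13.0 25.0
      vertex 21.1 23.2 25.0
      vertex 10.1 25.7 25.0
    endloop
  endfacet
  facet normal 0.0000 0.0000 1.0000
    outer loop
      vertex 26.0 13.0 25.0
      vertex 10.1 25.7 25.0
      vertex 1.3 18.6 25.0
    endloop
  endfacet
  facet normal 0.0000 0.0000 1.0000
    outer loop
      vertex 26.0 13.0 25.0
      vertex 1.3 18.6 25.0
      vertex 1.3 7.4 25.0
    endloop
  endfacet
  facet normal 0.0000 0.0000 1.0000
    outer loop
      vertex 26.0 13.0 25.0
      vertex 1.3 7.4 25.0
      vertex 10.1 0.3 25.0
    endloop
  endfacet
  facet normal 0.0000 0.0000 1.0000
    outer loop
      vertex 26.0 13.0 25.0
      vertex 10.1 0.3 25.0
      vertex 21.1 2.8 25.0
    endloop
  endfacet
  facet normal 0.9014 0.4330 0.0000
    outer loop
      vertex 26.0 13.0 0.0
      vertex 21.1 23.2 0.0
      vertex 21.1 23.2 25.0
    endloop
  endfacet
  facet normal 0.9014 0.4330 0.0000
    outer loop
      vertex 26.0 13.0 0.0
      vertex 21.1 23.2 25.0
      vertex 26.0 13.0 25.0
    endloop
  endfacet
  facet normal 0.2216 0.9751 0.0000
    outer loop
      vertex 21.1 23.2 0.0
      vertex 10.1 25.7 0.0
      vertex 10.1 25.7 25.0
    endloop
  endfacet
  facet normal 0.2216 0.9751 0.0000
    outer loop
      vertex 21.1 23.2 0.0
      vertex 10.1 25.7 25.0
      vertex 21.1 23.2 25.0
    endloop
  endfacet
  facet normal -0.6279 0.7783 0.0000
    outer loop
      vertex 10.1 25.7 0.0
      vertex 1.3 18.6 0.0
      vertex 1.3 18.6 25.0
    endloop
  endfacet
  facet normal -0.6279 0.7783 0.0000
    outer loop
      vertex 10.1 25.7 0.0
      vertex 1.3 18.6 25.0
      vertex 10.1 25.7 25.0
    endloop
  endfacet
  facet normal -1.0000 0.0000 0.0000
    outer loop
      vertex 1.3 18.6 0.0
      vertex 1.3 7.4 0.0
      vertex 1.3 7.4 25.0
    endloop
  endfacet
  facet normal -1.0000 0.0000 0.0000
    outer loop
      vertex 1.3 18.6 0.0
      vertex 1.3 7.4 25.0
      vertex 1.3 18.6 25.0
    endloop
  endfacet
  facet normal -0.6279 -0.7783 0.0000
    outer loop
      vertex 1.3 7.4 0.0
      vertex 10.1 0.3 0.0
      vertex 10.1 0.3 25.0
    endloop
  endfacet
  facet normal -0.6279 -0.7783 0.0000
    outer loop
      vertex 1.3 7.4 0.0
      vertex 10.1 0.3 25.0
      vertex 1.3 7.4 25.0
    endloop
  endfacet
  facet normal 0.2216 -0.9751 0.0000
    outer loop
      vertex 10.1 0.3 0.0
      vertex 21.1 2.8 0.0
      vertex 21.1 2.8 25.0
    endloop
  endfacet
  facet normal 0.2216 -0.9751 0.0000
    outer loop
      vertex 10.1 0.3 0.0
      vertex 21.1 2.8 25.0
      vertex 10.1 0.3 25.0
    endloop
  endfacet
  facet normal 0.9014 -0.4330 0.0000
    outer loop
      vertex 21.1 2.8 0.0
      vertex 26.0 13.0 0.0
      vertex 26.0 13.0 25.0
    endloop
  endfacet
  facet normal 0.9014 -0.4330 0.0000
    outer loop
      vertex 21.1 2.8 0.0
      vertex 26.0 13.0 25.0
      vertex 21.1 2.8 25.0
    endloop
  endfacet
endsolid part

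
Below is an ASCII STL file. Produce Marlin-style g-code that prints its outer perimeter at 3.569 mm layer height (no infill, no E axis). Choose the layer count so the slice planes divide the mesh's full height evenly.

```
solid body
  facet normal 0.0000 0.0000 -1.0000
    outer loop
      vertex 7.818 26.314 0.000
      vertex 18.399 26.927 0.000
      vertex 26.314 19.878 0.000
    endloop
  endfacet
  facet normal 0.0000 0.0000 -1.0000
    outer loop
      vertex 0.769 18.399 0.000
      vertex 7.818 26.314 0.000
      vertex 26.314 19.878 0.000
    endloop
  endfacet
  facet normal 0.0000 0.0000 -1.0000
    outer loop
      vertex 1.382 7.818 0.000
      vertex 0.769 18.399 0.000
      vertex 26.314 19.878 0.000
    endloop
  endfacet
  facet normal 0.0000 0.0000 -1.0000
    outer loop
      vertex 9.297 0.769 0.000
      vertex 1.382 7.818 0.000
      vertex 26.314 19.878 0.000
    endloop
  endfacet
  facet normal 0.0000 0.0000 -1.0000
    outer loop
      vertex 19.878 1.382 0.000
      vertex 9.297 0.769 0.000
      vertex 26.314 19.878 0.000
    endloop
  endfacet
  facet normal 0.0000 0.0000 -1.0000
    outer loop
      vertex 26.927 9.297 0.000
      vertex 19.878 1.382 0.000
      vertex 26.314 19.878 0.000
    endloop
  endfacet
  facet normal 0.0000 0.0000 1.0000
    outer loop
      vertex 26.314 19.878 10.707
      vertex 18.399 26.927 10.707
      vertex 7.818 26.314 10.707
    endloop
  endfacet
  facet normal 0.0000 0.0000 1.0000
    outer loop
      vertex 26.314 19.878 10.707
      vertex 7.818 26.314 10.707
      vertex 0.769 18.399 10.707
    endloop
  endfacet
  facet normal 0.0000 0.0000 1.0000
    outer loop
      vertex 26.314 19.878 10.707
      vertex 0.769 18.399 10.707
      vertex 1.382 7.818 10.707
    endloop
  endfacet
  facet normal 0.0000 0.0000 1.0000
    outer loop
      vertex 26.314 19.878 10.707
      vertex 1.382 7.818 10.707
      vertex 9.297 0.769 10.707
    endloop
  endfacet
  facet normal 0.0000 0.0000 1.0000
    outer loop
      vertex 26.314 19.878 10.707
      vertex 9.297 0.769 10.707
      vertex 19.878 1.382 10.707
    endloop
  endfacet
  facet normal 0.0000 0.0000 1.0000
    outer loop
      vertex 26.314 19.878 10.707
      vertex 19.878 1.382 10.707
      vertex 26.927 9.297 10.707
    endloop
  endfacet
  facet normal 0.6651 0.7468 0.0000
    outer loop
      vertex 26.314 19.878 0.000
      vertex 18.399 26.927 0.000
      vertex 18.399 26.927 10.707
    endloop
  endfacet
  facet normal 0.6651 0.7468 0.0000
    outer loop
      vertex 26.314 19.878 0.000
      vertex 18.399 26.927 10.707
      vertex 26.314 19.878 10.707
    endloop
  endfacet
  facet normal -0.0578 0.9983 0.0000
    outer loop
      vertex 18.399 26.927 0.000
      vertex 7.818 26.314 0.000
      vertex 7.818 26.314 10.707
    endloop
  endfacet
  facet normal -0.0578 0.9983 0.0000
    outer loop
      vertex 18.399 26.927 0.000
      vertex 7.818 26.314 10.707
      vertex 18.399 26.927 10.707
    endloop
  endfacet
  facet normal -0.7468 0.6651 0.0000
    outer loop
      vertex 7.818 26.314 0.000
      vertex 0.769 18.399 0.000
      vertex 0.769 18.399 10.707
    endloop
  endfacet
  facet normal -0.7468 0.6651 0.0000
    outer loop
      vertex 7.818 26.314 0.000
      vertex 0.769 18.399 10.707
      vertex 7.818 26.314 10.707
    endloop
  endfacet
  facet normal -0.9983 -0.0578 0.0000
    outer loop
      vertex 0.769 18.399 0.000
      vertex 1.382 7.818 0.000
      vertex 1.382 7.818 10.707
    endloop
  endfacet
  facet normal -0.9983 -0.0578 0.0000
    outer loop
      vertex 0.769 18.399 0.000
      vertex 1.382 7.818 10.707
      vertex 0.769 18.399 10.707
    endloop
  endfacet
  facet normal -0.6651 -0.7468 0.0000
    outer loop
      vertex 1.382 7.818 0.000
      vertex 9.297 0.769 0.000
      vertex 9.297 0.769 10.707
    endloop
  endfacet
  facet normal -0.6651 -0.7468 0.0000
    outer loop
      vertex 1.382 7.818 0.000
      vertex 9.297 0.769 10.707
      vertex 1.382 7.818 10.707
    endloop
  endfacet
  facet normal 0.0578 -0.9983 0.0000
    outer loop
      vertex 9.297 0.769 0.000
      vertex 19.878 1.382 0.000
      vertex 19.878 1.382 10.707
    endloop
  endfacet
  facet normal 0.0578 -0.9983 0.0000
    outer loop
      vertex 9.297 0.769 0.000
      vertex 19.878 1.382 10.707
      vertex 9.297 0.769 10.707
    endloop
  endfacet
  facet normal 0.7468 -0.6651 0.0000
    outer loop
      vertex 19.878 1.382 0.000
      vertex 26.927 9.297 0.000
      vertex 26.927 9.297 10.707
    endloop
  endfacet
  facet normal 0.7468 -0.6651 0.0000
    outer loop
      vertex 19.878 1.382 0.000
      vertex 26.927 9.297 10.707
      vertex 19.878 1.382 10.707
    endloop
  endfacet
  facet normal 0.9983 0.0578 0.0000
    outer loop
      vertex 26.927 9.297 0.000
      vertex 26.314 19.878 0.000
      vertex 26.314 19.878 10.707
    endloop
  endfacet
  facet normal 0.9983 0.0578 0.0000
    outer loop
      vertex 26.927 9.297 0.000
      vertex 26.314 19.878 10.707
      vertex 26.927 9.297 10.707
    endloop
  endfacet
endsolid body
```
; perimeter-only toolpath
G21 ; units = mm
G90 ; absolute positioning
G28 ; home
; layer 1
G0 Z3.569
G0 X26.314 Y19.878
G1 X18.399 Y26.927
G1 X7.818 Y26.314
G1 X0.769 Y18.399
G1 X1.382 Y7.818
G1 X9.297 Y0.769
G1 X19.878 Y1.382
G1 X26.927 Y9.297
G1 X26.314 Y19.878
; layer 2
G0 Z7.138
G0 X26.314 Y19.878
G1 X18.399 Y26.927
G1 X7.818 Y26.314
G1 X0.769 Y18.399
G1 X1.382 Y7.818
G1 X9.297 Y0.769
G1 X19.878 Y1.382
G1 X26.927 Y9.297
G1 X26.314 Y19.878
; layer 3
G0 Z10.707
G0 X26.314 Y19.878
G1 X18.399 Y26.927
G1 X7.818 Y26.314
G1 X0.769 Y18.399
G1 X1.382 Y7.818
G1 X9.297 Y0.769
G1 X19.878 Y1.382
G1 X26.927 Y9.297
G1 X26.314 Y19.878
M2 ; end

The solid is a regular 8-sided prism (a cylinder approximated with 8 flat sides), circumscribed radius ≈ 13.8 mm, height ≈ 10.7 mm. Slicing at Δz = 3.569 mm — 3 equal slices spanning the solid's height, so layer i sits at z = i·h/3 — gives 3 non-empty perimeters. Each is a 8-segment closed polygon; G0 lifts to the layer z and rapids to the start vertex, then G1 traces the edges.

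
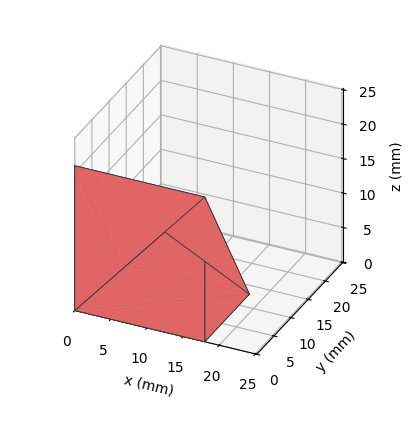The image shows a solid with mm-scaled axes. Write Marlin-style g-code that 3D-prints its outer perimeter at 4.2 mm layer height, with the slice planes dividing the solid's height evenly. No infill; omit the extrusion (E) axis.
Reading the render: the shape is a wedge (ramp): 18 × 13 mm base, rising to 21 mm along the y=0 edge and sloping linearly to z=0 at y=13 (dimensions read to the nearest mm from the axis ticks). For the g-code, the solid's height is divided into equal slices at the stated Δz and each level perimeter traced with G1 moves after a G0 lift.

; perimeter-only toolpath
G21 ; units = mm
G90 ; absolute positioning
G28 ; home
; layer 1
G0 Z4.2
G0 X0.0 Y0.0
G1 X18.0 Y0.0
G1 X18.0 Y10.4
G1 X0.0 Y10.4
G1 X0.0 Y0.0
; layer 2
G0 Z8.4
G0 X0.0 Y0.0
G1 X18.0 Y0.0
G1 X18.0 Y7.8
G1 X0.0 Y7.8
G1 X0.0 Y0.0
; layer 3
G0 Z12.6
G0 X0.0 Y0.0
G1 X18.0 Y0.0
G1 X18.0 Y5.2
G1 X0.0 Y5.2
G1 X0.0 Y0.0
; layer 4
G0 Z16.8
G0 X0.0 Y0.0
G1 X18.0 Y0.0
G1 X18.0 Y2.6
G1 X0.0 Y2.6
G1 X0.0 Y0.0
M2 ; end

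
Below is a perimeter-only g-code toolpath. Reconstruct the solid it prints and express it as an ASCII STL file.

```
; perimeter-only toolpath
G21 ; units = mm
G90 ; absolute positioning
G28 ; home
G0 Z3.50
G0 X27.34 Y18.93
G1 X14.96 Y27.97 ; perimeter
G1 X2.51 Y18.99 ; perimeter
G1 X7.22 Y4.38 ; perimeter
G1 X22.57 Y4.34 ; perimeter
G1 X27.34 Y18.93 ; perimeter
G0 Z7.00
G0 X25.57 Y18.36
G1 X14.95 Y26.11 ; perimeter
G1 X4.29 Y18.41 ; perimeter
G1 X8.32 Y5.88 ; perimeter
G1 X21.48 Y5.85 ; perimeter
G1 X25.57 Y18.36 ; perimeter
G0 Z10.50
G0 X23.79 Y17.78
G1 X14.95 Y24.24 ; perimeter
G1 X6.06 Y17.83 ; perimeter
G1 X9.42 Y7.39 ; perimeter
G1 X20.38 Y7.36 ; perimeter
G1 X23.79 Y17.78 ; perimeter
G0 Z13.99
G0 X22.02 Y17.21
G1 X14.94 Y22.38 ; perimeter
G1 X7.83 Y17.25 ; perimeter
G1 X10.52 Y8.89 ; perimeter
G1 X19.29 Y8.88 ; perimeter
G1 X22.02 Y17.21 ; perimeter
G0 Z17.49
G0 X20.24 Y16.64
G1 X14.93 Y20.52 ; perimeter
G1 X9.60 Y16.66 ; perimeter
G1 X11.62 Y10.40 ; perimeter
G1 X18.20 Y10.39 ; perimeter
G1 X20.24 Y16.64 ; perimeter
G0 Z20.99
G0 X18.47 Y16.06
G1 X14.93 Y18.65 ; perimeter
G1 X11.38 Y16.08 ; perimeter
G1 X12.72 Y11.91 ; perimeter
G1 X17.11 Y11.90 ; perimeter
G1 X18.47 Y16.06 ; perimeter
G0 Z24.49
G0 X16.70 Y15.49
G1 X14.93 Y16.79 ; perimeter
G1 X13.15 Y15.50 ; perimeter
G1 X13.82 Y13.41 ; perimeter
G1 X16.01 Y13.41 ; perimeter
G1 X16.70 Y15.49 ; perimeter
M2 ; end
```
solid part
  facet normal 0.0000 0.0000 -1.0000
    outer loop
      vertex 0.74 19.57 0.00
      vertex 14.96 29.84 0.00
      vertex 29.12 19.50 0.00
    endloop
  endfacet
  facet normal 0.0000 0.0000 -1.0000
    outer loop
      vertex 6.12 2.87 0.00
      vertex 0.74 19.57 0.00
      vertex 29.12 19.50 0.00
    endloop
  endfacet
  facet normal 0.0000 0.0000 -1.0000
    outer loop
      vertex 23.66 2.83 0.00
      vertex 6.12 2.87 0.00
      vertex 29.12 19.50 0.00
    endloop
  endfacet
  facet normal 0.5415 0.7416 0.3961
    outer loop
      vertex 29.12 19.50 0.00
      vertex 14.96 29.84 0.00
      vertex 14.92 14.92 27.99
    endloop
  endfacet
  facet normal -0.5376 0.7444 0.3960
    outer loop
      vertex 14.96 29.84 0.00
      vertex 0.74 19.57 0.00
      vertex 14.92 14.92 27.99
    endloop
  endfacet
  facet normal -0.8740 -0.2816 0.3960
    outer loop
      vertex 0.74 19.57 0.00
      vertex 6.12 2.87 0.00
      vertex 14.92 14.92 27.99
    endloop
  endfacet
  facet normal -0.0021 -0.9183 0.3960
    outer loop
      vertex 6.12 2.87 0.00
      vertex 23.66 2.83 0.00
      vertex 14.92 14.92 27.99
    endloop
  endfacet
  facet normal 0.8727 -0.2858 0.3959
    outer loop
      vertex 23.66 2.83 0.00
      vertex 29.12 19.50 0.00
      vertex 14.92 14.92 27.99
    endloop
  endfacet
endsolid part

The G0 Z moves step by Δz≈3.50 mm. The G1 loops shrink linearly with z, so the solid tapers from its base footprint up to z≈28. Closing with a flat bottom cap and the tapered top and triangulating gives 8 facets — a regular 5-sided pyramid, base circumscribed radius ≈ 14.9 mm, apex at z ≈ 28 mm.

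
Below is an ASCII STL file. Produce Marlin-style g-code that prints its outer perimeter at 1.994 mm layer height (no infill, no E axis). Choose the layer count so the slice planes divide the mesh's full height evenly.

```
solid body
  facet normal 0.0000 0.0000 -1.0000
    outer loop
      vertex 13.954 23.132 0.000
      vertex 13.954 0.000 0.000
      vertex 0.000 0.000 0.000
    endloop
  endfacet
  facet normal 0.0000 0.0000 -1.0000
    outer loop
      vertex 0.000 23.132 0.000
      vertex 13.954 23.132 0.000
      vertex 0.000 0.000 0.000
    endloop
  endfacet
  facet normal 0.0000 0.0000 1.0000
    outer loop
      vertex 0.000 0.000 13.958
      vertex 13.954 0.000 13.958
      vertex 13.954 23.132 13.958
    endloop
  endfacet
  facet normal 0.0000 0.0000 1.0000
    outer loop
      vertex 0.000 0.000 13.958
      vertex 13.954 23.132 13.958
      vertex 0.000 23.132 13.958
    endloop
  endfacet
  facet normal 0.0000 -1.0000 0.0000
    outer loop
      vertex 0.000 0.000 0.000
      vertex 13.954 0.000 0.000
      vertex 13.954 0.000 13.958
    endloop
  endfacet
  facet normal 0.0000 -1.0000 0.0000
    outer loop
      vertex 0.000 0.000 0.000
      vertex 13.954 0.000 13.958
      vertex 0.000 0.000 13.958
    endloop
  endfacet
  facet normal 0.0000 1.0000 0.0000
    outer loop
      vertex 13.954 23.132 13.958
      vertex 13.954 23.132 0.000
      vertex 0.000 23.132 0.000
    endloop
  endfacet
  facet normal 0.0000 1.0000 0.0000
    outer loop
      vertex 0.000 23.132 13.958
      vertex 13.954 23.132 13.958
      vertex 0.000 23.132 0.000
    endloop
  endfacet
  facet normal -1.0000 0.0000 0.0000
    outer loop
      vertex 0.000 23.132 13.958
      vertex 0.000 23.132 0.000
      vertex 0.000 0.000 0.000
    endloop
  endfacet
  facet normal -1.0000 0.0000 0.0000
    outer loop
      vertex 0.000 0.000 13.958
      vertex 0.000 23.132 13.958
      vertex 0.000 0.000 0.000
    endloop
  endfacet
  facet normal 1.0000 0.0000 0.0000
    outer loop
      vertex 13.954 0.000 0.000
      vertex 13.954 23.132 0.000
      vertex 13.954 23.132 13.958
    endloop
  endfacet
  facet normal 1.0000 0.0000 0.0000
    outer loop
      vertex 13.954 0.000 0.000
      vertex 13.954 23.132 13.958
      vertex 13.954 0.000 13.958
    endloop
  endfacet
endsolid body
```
; perimeter-only toolpath
G21 ; units = mm
G90 ; absolute positioning
G28 ; home
; layer 1
G0 Z1.994
G0 X0.000 Y0.000
G1 X13.954 Y0.000
G1 X13.954 Y23.132
G1 X0.000 Y23.132
G1 X0.000 Y0.000
; layer 2
G0 Z3.988
G0 X0.000 Y0.000
G1 X13.954 Y0.000
G1 X13.954 Y23.132
G1 X0.000 Y23.132
G1 X0.000 Y0.000
; layer 3
G0 Z5.982
G0 X0.000 Y0.000
G1 X13.954 Y0.000
G1 X13.954 Y23.132
G1 X0.000 Y23.132
G1 X0.000 Y0.000
; layer 4
G0 Z7.976
G0 X0.000 Y0.000
G1 X13.954 Y0.000
G1 X13.954 Y23.132
G1 X0.000 Y23.132
G1 X0.000 Y0.000
; layer 5
G0 Z9.970
G0 X0.000 Y0.000
G1 X13.954 Y0.000
G1 X13.954 Y23.132
G1 X0.000 Y23.132
G1 X0.000 Y0.000
; layer 6
G0 Z11.964
G0 X0.000 Y0.000
G1 X13.954 Y0.000
G1 X13.954 Y23.132
G1 X0.000 Y23.132
G1 X0.000 Y0.000
; layer 7
G0 Z13.958
G0 X0.000 Y0.000
G1 X13.954 Y0.000
G1 X13.954 Y23.132
G1 X0.000 Y23.132
G1 X0.000 Y0.000
M2 ; end

The solid is a rectangular box, roughly 14 × 23.1 mm footprint and 14 mm tall. Slicing at Δz = 1.994 mm — 7 equal slices spanning the solid's height, so layer i sits at z = i·h/7 — gives 7 non-empty perimeters. Each is a 4-segment closed polygon; G0 lifts to the layer z and rapids to the start vertex, then G1 traces the edges.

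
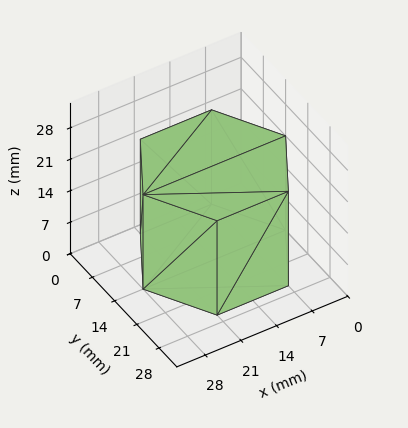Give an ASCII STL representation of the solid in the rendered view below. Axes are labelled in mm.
Reading the render: the shape is a regular 6-sided prism (a cylinder approximated with 6 flat sides), circumscribed radius ≈ 14 mm, height ≈ 21 mm (dimensions read to the nearest mm from the axis ticks). For the STL, each face is triangulated and given an outward normal.

solid part
  facet normal 0.0000 0.0000 -1.0000
    outer loop
      vertex 7.0 26.1 0.0
      vertex 21.0 26.1 0.0
      vertex 28.0 14.0 0.0
    endloop
  endfacet
  facet normal 0.0000 0.0000 -1.0000
    outer loop
      vertex 0.0 14.0 0.0
      vertex 7.0 26.1 0.0
      vertex 28.0 14.0 0.0
    endloop
  endfacet
  facet normal 0.0000 0.0000 -1.0000
    outer loop
      vertex 7.0 1.9 0.0
      vertex 0.0 14.0 0.0
      vertex 28.0 14.0 0.0
    endloop
  endfacet
  facet normal 0.0000 0.0000 -1.0000
    outer loop
      vertex 21.0 1.9 0.0
      vertex 7.0 1.9 0.0
      vertex 28.0 14.0 0.0
    endloop
  endfacet
  facet normal 0.0000 0.0000 1.0000
    outer loop
      vertex 28.0 14.0 21.0
      vertex 21.0 26.1 21.0
      vertex 7.0 26.1 21.0
    endloop
  endfacet
  facet normal 0.0000 0.0000 1.0000
    outer loop
      vertex 28.0 14.0 21.0
      vertex 7.0 26.1 21.0
      vertex 0.0 14.0 21.0
    endloop
  endfacet
  facet normal 0.0000 0.0000 1.0000
    outer loop
      vertex 28.0 14.0 21.0
      vertex 0.0 14.0 21.0
      vertex 7.0 1.9 21.0
    endloop
  endfacet
  facet normal 0.0000 0.0000 1.0000
    outer loop
      vertex 28.0 14.0 21.0
      vertex 7.0 1.9 21.0
      vertex 21.0 1.9 21.0
    endloop
  endfacet
  facet normal 0.8656 0.5008 0.0000
    outer loop
      vertex 28.0 14.0 0.0
      vertex 21.0 26.1 0.0
      vertex 21.0 26.1 21.0
    endloop
  endfacet
  facet normal 0.8656 0.5008 0.0000
    outer loop
      vertex 28.0 14.0 0.0
      vertex 21.0 26.1 21.0
      vertex 28.0 14.0 21.0
    endloop
  endfacet
  facet normal 0.0000 1.0000 0.0000
    outer loop
      vertex 21.0 26.1 0.0
      vertex 7.0 26.1 0.0
      vertex 7.0 26.1 21.0
    endloop
  endfacet
  facet normal 0.0000 1.0000 0.0000
    outer loop
      vertex 21.0 26.1 0.0
      vertex 7.0 26.1 21.0
      vertex 21.0 26.1 21.0
    endloop
  endfacet
  facet normal -0.8656 0.5008 0.0000
    outer loop
      vertex 7.0 26.1 0.0
      vertex 0.0 14.0 0.0
      vertex 0.0 14.0 21.0
    endloop
  endfacet
  facet normal -0.8656 0.5008 0.0000
    outer loop
      vertex 7.0 26.1 0.0
      vertex 0.0 14.0 21.0
      vertex 7.0 26.1 21.0
    endloop
  endfacet
  facet normal -0.8656 -0.5008 0.0000
    outer loop
      vertex 0.0 14.0 0.0
      vertex 7.0 1.9 0.0
      vertex 7.0 1.9 21.0
    endloop
  endfacet
  facet normal -0.8656 -0.5008 0.0000
    outer loop
      vertex 0.0 14.0 0.0
      vertex 7.0 1.9 21.0
      vertex 0.0 14.0 21.0
    endloop
  endfacet
  facet normal 0.0000 -1.0000 0.0000
    outer loop
      vertex 7.0 1.9 0.0
      vertex 21.0 1.9 0.0
      vertex 21.0 1.9 21.0
    endloop
  endfacet
  facet normal 0.0000 -1.0000 0.0000
    outer loop
      vertex 7.0 1.9 0.0
      vertex 21.0 1.9 21.0
      vertex 7.0 1.9 21.0
    endloop
  endfacet
  facet normal 0.8656 -0.5008 0.0000
    outer loop
      vertex 21.0 1.9 0.0
      vertex 28.0 14.0 0.0
      vertex 28.0 14.0 21.0
    endloop
  endfacet
  facet normal 0.8656 -0.5008 0.0000
    outer loop
      vertex 21.0 1.9 0.0
      vertex 28.0 14.0 21.0
      vertex 21.0 1.9 21.0
    endloop
  endfacet
endsolid part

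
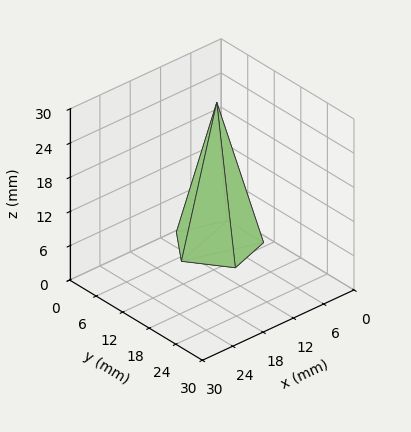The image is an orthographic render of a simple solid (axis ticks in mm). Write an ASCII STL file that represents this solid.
Reading the render: the shape is a regular 5-sided pyramid, base circumscribed radius ≈ 7 mm, apex at z ≈ 25 mm (dimensions read to the nearest mm from the axis ticks). For the STL, each face is triangulated and given an outward normal.

solid part
  facet normal 0.0000 0.0000 -1.0000
    outer loop
      vertex 1.34 11.11 0.00
      vertex 9.16 13.66 0.00
      vertex 14.00 7.00 0.00
    endloop
  endfacet
  facet normal 0.0000 0.0000 -1.0000
    outer loop
      vertex 1.34 2.89 0.00
      vertex 1.34 11.11 0.00
      vertex 14.00 7.00 0.00
    endloop
  endfacet
  facet normal 0.0000 0.0000 -1.0000
    outer loop
      vertex 9.16 0.34 0.00
      vertex 1.34 2.89 0.00
      vertex 14.00 7.00 0.00
    endloop
  endfacet
  facet normal 0.7890 0.5734 0.2209
    outer loop
      vertex 14.00 7.00 0.00
      vertex 9.16 13.66 0.00
      vertex 7.00 7.00 25.00
    endloop
  endfacet
  facet normal -0.3024 0.9272 0.2209
    outer loop
      vertex 9.16 13.66 0.00
      vertex 1.34 11.11 0.00
      vertex 7.00 7.00 25.00
    endloop
  endfacet
  facet normal -0.9753 0.0000 0.2208
    outer loop
      vertex 1.34 11.11 0.00
      vertex 1.34 2.89 0.00
      vertex 7.00 7.00 25.00
    endloop
  endfacet
  facet normal -0.3024 -0.9272 0.2209
    outer loop
      vertex 1.34 2.89 0.00
      vertex 9.16 0.34 0.00
      vertex 7.00 7.00 25.00
    endloop
  endfacet
  facet normal 0.7890 -0.5734 0.2209
    outer loop
      vertex 9.16 0.34 0.00
      vertex 14.00 7.00 0.00
      vertex 7.00 7.00 25.00
    endloop
  endfacet
endsolid part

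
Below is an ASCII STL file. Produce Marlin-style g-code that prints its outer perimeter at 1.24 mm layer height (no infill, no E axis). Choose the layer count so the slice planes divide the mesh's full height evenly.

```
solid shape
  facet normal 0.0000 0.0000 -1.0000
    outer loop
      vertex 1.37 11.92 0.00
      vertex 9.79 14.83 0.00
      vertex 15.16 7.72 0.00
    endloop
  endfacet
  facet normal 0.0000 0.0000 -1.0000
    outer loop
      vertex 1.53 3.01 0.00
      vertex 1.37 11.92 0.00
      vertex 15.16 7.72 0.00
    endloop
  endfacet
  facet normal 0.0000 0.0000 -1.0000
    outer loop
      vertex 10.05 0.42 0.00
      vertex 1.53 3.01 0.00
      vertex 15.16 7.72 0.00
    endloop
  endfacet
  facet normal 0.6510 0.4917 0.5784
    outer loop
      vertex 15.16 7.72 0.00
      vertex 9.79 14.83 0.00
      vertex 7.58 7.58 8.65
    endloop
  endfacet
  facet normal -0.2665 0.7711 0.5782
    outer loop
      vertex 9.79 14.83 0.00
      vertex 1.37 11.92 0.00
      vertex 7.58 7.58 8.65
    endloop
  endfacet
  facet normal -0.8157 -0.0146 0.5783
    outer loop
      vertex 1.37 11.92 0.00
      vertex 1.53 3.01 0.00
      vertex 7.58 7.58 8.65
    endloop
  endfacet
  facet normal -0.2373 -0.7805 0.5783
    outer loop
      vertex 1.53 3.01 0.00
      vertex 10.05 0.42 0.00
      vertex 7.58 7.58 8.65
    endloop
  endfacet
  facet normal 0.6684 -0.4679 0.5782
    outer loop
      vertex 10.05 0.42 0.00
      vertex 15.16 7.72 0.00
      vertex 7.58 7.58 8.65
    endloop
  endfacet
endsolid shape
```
; perimeter-only toolpath
G21 ; units = mm
G90 ; absolute positioning
G28 ; home
; layer 1
G0 Z1.24
G0 X14.08 Y7.70
G1 X9.47 Y13.79
G1 X2.26 Y11.30
G1 X2.39 Y3.66
G1 X9.70 Y1.44
G1 X14.08 Y7.70
; layer 2
G0 Z2.47
G0 X12.99 Y7.68
G1 X9.16 Y12.76
G1 X3.14 Y10.68
G1 X3.26 Y4.32
G1 X9.34 Y2.47
G1 X12.99 Y7.68
; layer 3
G0 Z3.71
G0 X11.91 Y7.66
G1 X8.84 Y11.72
G1 X4.03 Y10.06
G1 X4.12 Y4.97
G1 X8.99 Y3.49
G1 X11.91 Y7.66
; layer 4
G0 Z4.94
G0 X10.83 Y7.64
G1 X8.53 Y10.69
G1 X4.92 Y9.44
G1 X4.99 Y5.62
G1 X8.64 Y4.51
G1 X10.83 Y7.64
; layer 5
G0 Z6.18
G0 X9.75 Y7.62
G1 X8.21 Y9.65
G1 X5.81 Y8.82
G1 X5.85 Y6.27
G1 X8.29 Y5.53
G1 X9.75 Y7.62
; layer 6
G0 Z7.41
G0 X8.66 Y7.60
G1 X7.90 Y8.62
G1 X6.69 Y8.20
G1 X6.72 Y6.93
G1 X7.93 Y6.56
G1 X8.66 Y7.60
M2 ; end

The solid is a regular 5-sided pyramid, base circumscribed radius ≈ 7.58 mm, apex at z ≈ 8.65 mm. Slicing at Δz = 1.24 mm — 7 equal slices spanning the solid's height, so layer i sits at z = i·h/7 — gives 6 non-empty perimeters. Each is a 5-segment closed polygon; G0 lifts to the layer z and rapids to the start vertex, then G1 traces the edges. The cross-section shrinks linearly with z (the slice at the apex is degenerate and omitted).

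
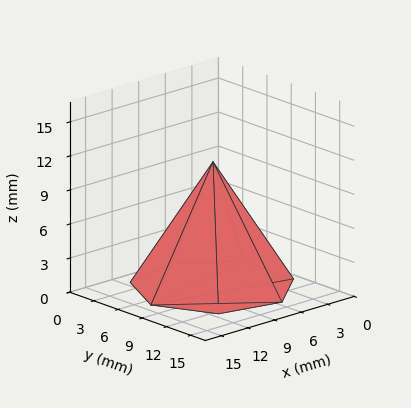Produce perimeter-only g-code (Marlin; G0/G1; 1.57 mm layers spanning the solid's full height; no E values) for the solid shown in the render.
Reading the render: the shape is a regular 7-sided pyramid, base circumscribed radius ≈ 7 mm, apex at z ≈ 11 mm (dimensions read to the nearest mm from the axis ticks). For the g-code, the solid's height is divided into equal slices at the stated Δz and each level perimeter traced with G1 moves after a G0 lift.

; perimeter-only toolpath
G21 ; units = mm
G90 ; absolute positioning
G28 ; home
; layer 1
G0 Z1.57
G0 X13.00 Y7.00
G1 X10.74 Y11.69
G1 X5.66 Y12.85
G1 X1.59 Y9.61
G1 X1.59 Y4.39
G1 X5.66 Y1.15
G1 X10.74 Y2.31
G1 X13.00 Y7.00
; layer 2
G0 Z3.14
G0 X12.00 Y7.00
G1 X10.11 Y10.91
G1 X5.89 Y11.87
G1 X2.49 Y9.17
G1 X2.49 Y4.83
G1 X5.89 Y2.13
G1 X10.11 Y3.09
G1 X12.00 Y7.00
; layer 3
G0 Z4.71
G0 X11.00 Y7.00
G1 X9.49 Y10.13
G1 X6.11 Y10.90
G1 X3.39 Y8.74
G1 X3.39 Y5.26
G1 X6.11 Y3.10
G1 X9.49 Y3.87
G1 X11.00 Y7.00
; layer 4
G0 Z6.29
G0 X10.00 Y7.00
G1 X8.87 Y9.34
G1 X6.33 Y9.92
G1 X4.30 Y8.30
G1 X4.30 Y5.70
G1 X6.33 Y4.08
G1 X8.87 Y4.66
G1 X10.00 Y7.00
; layer 5
G0 Z7.86
G0 X9.00 Y7.00
G1 X8.25 Y8.56
G1 X6.55 Y8.95
G1 X5.20 Y7.87
G1 X5.20 Y6.13
G1 X6.55 Y5.05
G1 X8.25 Y5.44
G1 X9.00 Y7.00
; layer 6
G0 Z9.43
G0 X8.00 Y7.00
G1 X7.62 Y7.78
G1 X6.78 Y7.97
G1 X6.10 Y7.43
G1 X6.10 Y6.57
G1 X6.78 Y6.03
G1 X7.62 Y6.22
G1 X8.00 Y7.00
M2 ; end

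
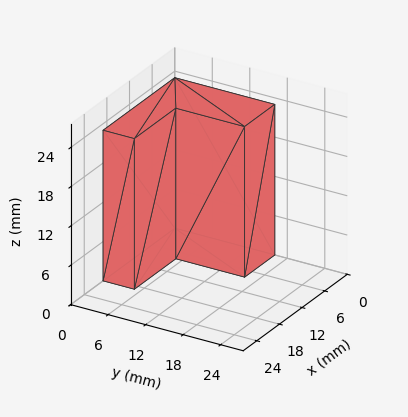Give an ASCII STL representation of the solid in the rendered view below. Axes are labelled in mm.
Reading the render: the shape is an L-shaped prism: outer 19 × 16 mm, arm thicknesses ≈ 5 mm (horizontal) and 8 mm (vertical), extruded 23 mm in z (dimensions read to the nearest mm from the axis ticks). For the STL, each face is triangulated and given an outward normal.

solid part
  facet normal 0.0000 0.0000 -1.0000
    outer loop
      vertex 19.000 5.000 0.000
      vertex 19.000 0.000 0.000
      vertex 0.000 0.000 0.000
    endloop
  endfacet
  facet normal 0.0000 0.0000 -1.0000
    outer loop
      vertex 8.000 5.000 0.000
      vertex 19.000 5.000 0.000
      vertex 0.000 0.000 0.000
    endloop
  endfacet
  facet normal 0.0000 0.0000 -1.0000
    outer loop
      vertex 8.000 16.000 0.000
      vertex 8.000 5.000 0.000
      vertex 0.000 0.000 0.000
    endloop
  endfacet
  facet normal 0.0000 0.0000 -1.0000
    outer loop
      vertex 0.000 16.000 0.000
      vertex 8.000 16.000 0.000
      vertex 0.000 0.000 0.000
    endloop
  endfacet
  facet normal 0.0000 0.0000 1.0000
    outer loop
      vertex 0.000 0.000 23.000
      vertex 19.000 0.000 23.000
      vertex 19.000 5.000 23.000
    endloop
  endfacet
  facet normal 0.0000 0.0000 1.0000
    outer loop
      vertex 0.000 0.000 23.000
      vertex 19.000 5.000 23.000
      vertex 8.000 5.000 23.000
    endloop
  endfacet
  facet normal 0.0000 0.0000 1.0000
    outer loop
      vertex 0.000 0.000 23.000
      vertex 8.000 5.000 23.000
      vertex 8.000 16.000 23.000
    endloop
  endfacet
  facet normal 0.0000 0.0000 1.0000
    outer loop
      vertex 0.000 0.000 23.000
      vertex 8.000 16.000 23.000
      vertex 0.000 16.000 23.000
    endloop
  endfacet
  facet normal 0.0000 -1.0000 0.0000
    outer loop
      vertex 0.000 0.000 0.000
      vertex 19.000 0.000 0.000
      vertex 19.000 0.000 23.000
    endloop
  endfacet
  facet normal 0.0000 -1.0000 0.0000
    outer loop
      vertex 0.000 0.000 0.000
      vertex 19.000 0.000 23.000
      vertex 0.000 0.000 23.000
    endloop
  endfacet
  facet normal 1.0000 0.0000 0.0000
    outer loop
      vertex 19.000 0.000 0.000
      vertex 19.000 5.000 0.000
      vertex 19.000 5.000 23.000
    endloop
  endfacet
  facet normal 1.0000 0.0000 0.0000
    outer loop
      vertex 19.000 0.000 0.000
      vertex 19.000 5.000 23.000
      vertex 19.000 0.000 23.000
    endloop
  endfacet
  facet normal 0.0000 1.0000 0.0000
    outer loop
      vertex 19.000 5.000 0.000
      vertex 8.000 5.000 0.000
      vertex 8.000 5.000 23.000
    endloop
  endfacet
  facet normal 0.0000 1.0000 0.0000
    outer loop
      vertex 19.000 5.000 0.000
      vertex 8.000 5.000 23.000
      vertex 19.000 5.000 23.000
    endloop
  endfacet
  facet normal 1.0000 0.0000 0.0000
    outer loop
      vertex 8.000 5.000 0.000
      vertex 8.000 16.000 0.000
      vertex 8.000 16.000 23.000
    endloop
  endfacet
  facet normal 1.0000 0.0000 0.0000
    outer loop
      vertex 8.000 5.000 0.000
      vertex 8.000 16.000 23.000
      vertex 8.000 5.000 23.000
    endloop
  endfacet
  facet normal 0.0000 1.0000 0.0000
    outer loop
      vertex 8.000 16.000 0.000
      vertex 0.000 16.000 0.000
      vertex 0.000 16.000 23.000
    endloop
  endfacet
  facet normal 0.0000 1.0000 0.0000
    outer loop
      vertex 8.000 16.000 0.000
      vertex 0.000 16.000 23.000
      vertex 8.000 16.000 23.000
    endloop
  endfacet
  facet normal -1.0000 0.0000 0.0000
    outer loop
      vertex 0.000 16.000 0.000
      vertex 0.000 0.000 0.000
      vertex 0.000 0.000 23.000
    endloop
  endfacet
  facet normal -1.0000 0.0000 0.0000
    outer loop
      vertex 0.000 16.000 0.000
      vertex 0.000 0.000 23.000
      vertex 0.000 16.000 23.000
    endloop
  endfacet
endsolid part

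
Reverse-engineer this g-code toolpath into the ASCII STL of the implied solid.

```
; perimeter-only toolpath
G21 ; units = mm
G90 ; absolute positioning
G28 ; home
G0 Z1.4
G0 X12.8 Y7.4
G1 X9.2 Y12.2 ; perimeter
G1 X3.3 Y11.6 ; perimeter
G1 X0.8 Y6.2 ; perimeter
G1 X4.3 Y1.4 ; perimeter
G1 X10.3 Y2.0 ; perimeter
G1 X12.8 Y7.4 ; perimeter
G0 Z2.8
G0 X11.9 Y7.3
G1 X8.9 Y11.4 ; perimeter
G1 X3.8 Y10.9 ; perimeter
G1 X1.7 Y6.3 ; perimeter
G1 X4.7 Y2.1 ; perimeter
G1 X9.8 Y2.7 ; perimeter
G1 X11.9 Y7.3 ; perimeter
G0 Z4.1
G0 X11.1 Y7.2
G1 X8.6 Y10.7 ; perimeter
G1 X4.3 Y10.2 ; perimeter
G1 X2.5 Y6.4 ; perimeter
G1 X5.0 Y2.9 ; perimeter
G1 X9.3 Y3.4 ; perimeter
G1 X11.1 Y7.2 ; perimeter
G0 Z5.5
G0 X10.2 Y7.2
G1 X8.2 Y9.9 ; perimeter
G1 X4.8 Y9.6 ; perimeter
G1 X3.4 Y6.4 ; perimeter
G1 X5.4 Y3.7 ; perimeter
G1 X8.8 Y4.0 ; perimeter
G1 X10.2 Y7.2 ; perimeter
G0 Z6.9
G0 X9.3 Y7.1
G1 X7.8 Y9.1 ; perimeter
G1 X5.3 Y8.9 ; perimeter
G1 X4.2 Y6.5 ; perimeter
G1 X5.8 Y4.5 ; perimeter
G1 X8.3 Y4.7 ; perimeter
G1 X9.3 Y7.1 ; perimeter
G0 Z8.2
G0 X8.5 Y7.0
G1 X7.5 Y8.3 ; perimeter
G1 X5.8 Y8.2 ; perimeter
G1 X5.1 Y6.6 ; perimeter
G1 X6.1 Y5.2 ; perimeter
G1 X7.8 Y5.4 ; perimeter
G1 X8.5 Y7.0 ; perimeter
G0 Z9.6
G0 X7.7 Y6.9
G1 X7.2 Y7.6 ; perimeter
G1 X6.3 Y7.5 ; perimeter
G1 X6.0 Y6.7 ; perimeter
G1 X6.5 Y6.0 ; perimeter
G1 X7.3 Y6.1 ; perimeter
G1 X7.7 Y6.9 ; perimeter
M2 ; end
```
solid part
  facet normal 0.0000 0.0000 -1.0000
    outer loop
      vertex 2.8 12.3 0.0
      vertex 9.6 13.0 0.0
      vertex 13.6 7.5 0.0
    endloop
  endfacet
  facet normal 0.0000 0.0000 -1.0000
    outer loop
      vertex 0.0 6.1 0.0
      vertex 2.8 12.3 0.0
      vertex 13.6 7.5 0.0
    endloop
  endfacet
  facet normal 0.0000 0.0000 -1.0000
    outer loop
      vertex 4.0 0.6 0.0
      vertex 0.0 6.1 0.0
      vertex 13.6 7.5 0.0
    endloop
  endfacet
  facet normal 0.0000 0.0000 -1.0000
    outer loop
      vertex 10.8 1.3 0.0
      vertex 4.0 0.6 0.0
      vertex 13.6 7.5 0.0
    endloop
  endfacet
  facet normal 0.7124 0.5181 0.4734
    outer loop
      vertex 13.6 7.5 0.0
      vertex 9.6 13.0 0.0
      vertex 6.8 6.8 11.0
    endloop
  endfacet
  facet normal -0.0903 0.8772 0.4715
    outer loop
      vertex 9.6 13.0 0.0
      vertex 2.8 12.3 0.0
      vertex 6.8 6.8 11.0
    endloop
  endfacet
  facet normal -0.8029 0.3626 0.4732
    outer loop
      vertex 2.8 12.3 0.0
      vertex 0.0 6.1 0.0
      vertex 6.8 6.8 11.0
    endloop
  endfacet
  facet normal -0.7124 -0.5181 0.4734
    outer loop
      vertex 0.0 6.1 0.0
      vertex 4.0 0.6 0.0
      vertex 6.8 6.8 11.0
    endloop
  endfacet
  facet normal 0.0903 -0.8772 0.4715
    outer loop
      vertex 4.0 0.6 0.0
      vertex 10.8 1.3 0.0
      vertex 6.8 6.8 11.0
    endloop
  endfacet
  facet normal 0.8029 -0.3626 0.4732
    outer loop
      vertex 10.8 1.3 0.0
      vertex 13.6 7.5 0.0
      vertex 6.8 6.8 11.0
    endloop
  endfacet
endsolid part

The G0 Z moves step by Δz≈1.4 mm. The G1 loops shrink linearly with z, so the solid tapers from its base footprint up to z≈11. Closing with a flat bottom cap and the tapered top and triangulating gives 10 facets — a regular 6-sided pyramid, base circumscribed radius ≈ 6.8 mm, apex at z ≈ 11 mm.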